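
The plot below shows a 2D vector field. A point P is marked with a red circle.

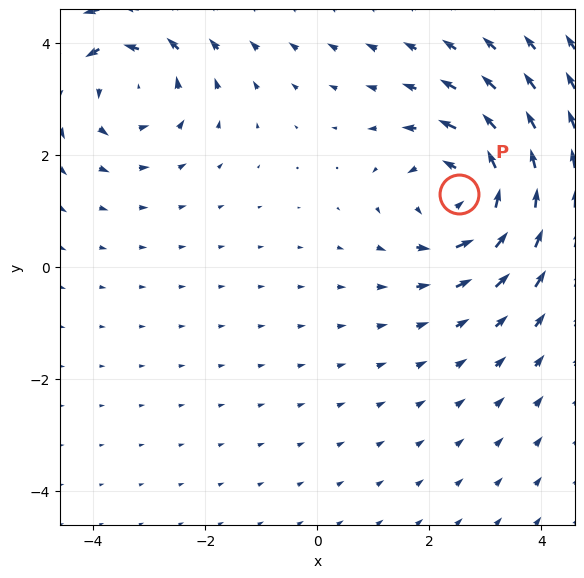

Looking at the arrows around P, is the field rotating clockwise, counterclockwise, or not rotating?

Near P at (2.5, 1.3) the arrows circulate counterclockwise. The curl (z-component) there is about +3; positive curl means counterclockwise rotation.

counterclockwise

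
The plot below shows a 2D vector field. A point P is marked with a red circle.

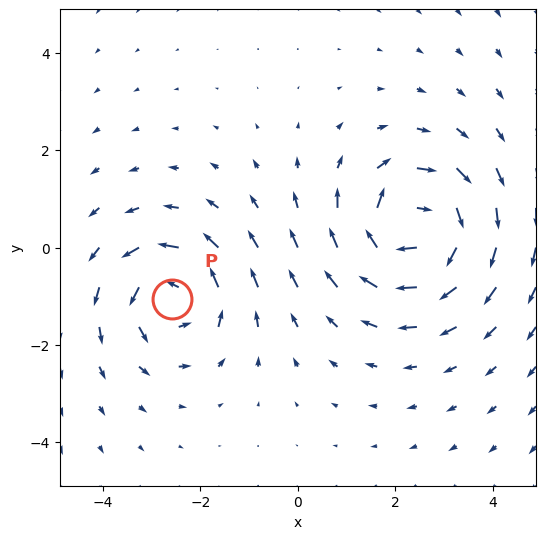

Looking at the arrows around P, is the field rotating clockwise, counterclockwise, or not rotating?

counterclockwise

Near P at (-2.6, -1.1) the arrows circulate counterclockwise. The curl (z-component) there is about +5; positive curl means counterclockwise rotation.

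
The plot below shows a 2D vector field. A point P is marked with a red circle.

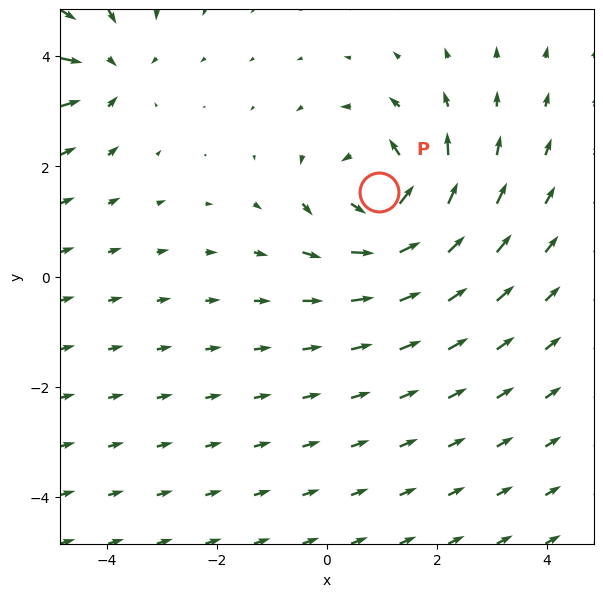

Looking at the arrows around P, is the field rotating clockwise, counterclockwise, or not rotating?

Near P at (0.9, 1.5) the arrows circulate counterclockwise. The curl (z-component) there is about +5; positive curl means counterclockwise rotation.

counterclockwise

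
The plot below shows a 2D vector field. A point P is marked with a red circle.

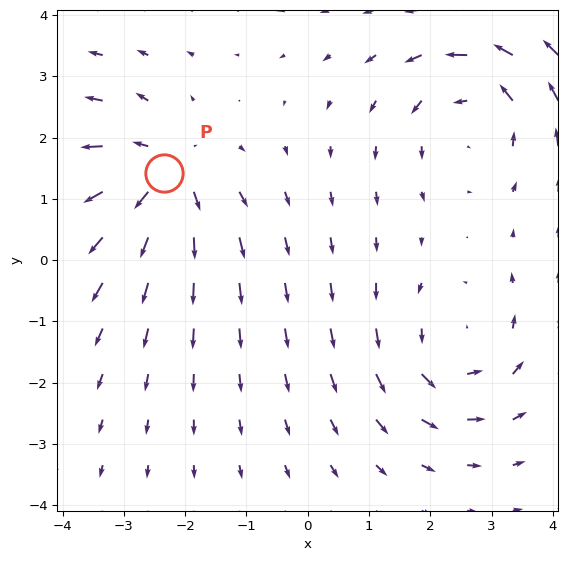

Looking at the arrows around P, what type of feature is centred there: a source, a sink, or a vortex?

At P (-2.3, 1.4) the arrows spread outward. Divergence about +6, curl ≈0 — positive divergence with near-zero curl is a source.

source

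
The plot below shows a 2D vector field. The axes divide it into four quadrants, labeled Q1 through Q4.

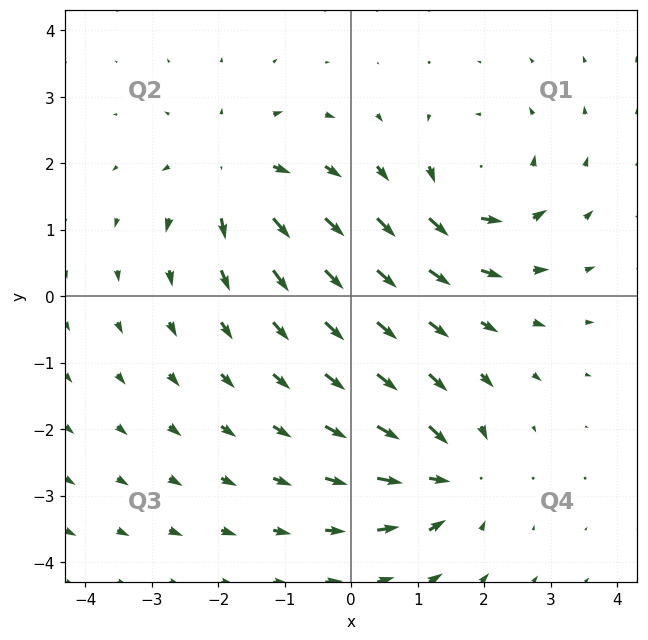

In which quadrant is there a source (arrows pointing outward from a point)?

The source sits at approximately (-1.8, 1.8), which lies in quadrant Q2. The divergence there is about +4, positive as expected for a source.

Q2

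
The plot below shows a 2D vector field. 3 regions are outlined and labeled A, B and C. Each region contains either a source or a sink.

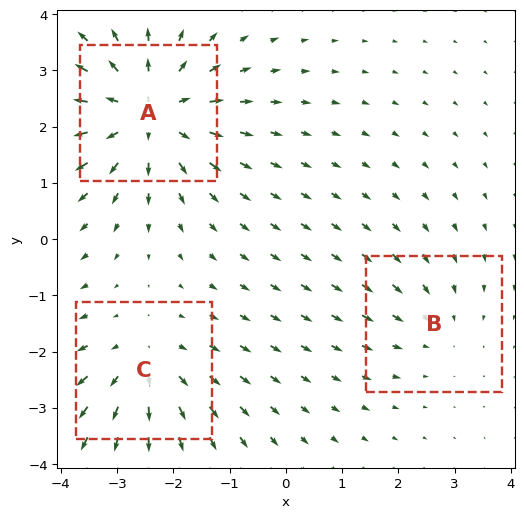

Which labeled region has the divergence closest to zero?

B

Divergence at each region's feature centre — A: about +4, B: about -2, C: about +3. Region B is closest to zero.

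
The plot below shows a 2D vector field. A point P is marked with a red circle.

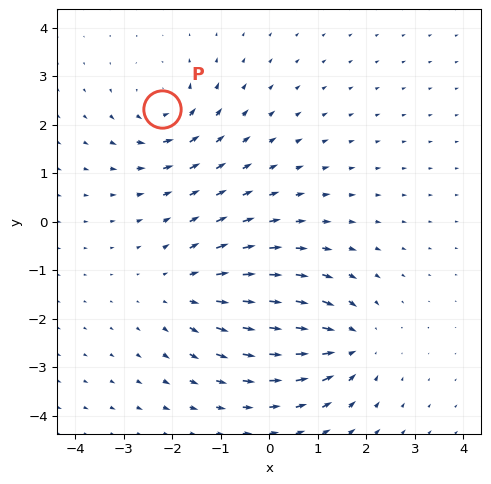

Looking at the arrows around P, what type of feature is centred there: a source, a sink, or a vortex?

At P (-2.2, 2.3) the arrows circulate counterclockwise. Divergence ≈0, curl about +4 — near-zero divergence with nonzero curl is a vortex.

vortex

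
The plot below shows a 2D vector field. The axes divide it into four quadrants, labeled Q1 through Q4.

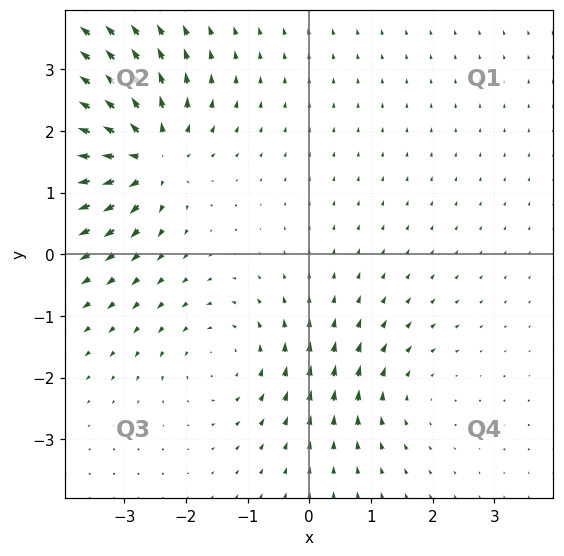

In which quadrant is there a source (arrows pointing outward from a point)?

Q2

The source sits at approximately (-2.6, 1.6), which lies in quadrant Q2. The divergence there is about +6, positive as expected for a source.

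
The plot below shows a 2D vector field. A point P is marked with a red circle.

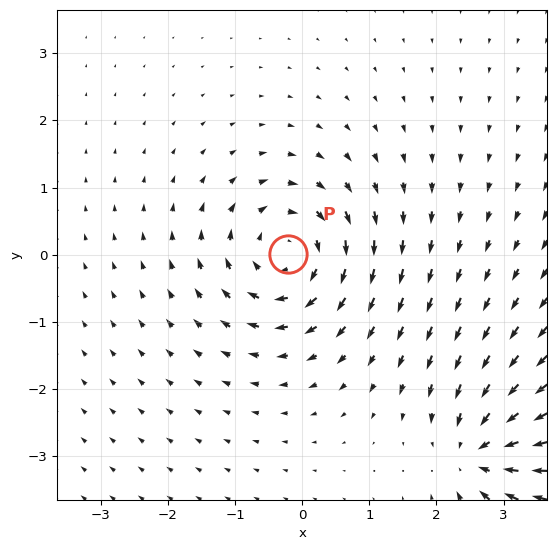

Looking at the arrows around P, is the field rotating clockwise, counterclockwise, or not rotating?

Near P at (-0.2, 0.0) the arrows circulate clockwise. The curl (z-component) there is about -6; negative curl means clockwise rotation.

clockwise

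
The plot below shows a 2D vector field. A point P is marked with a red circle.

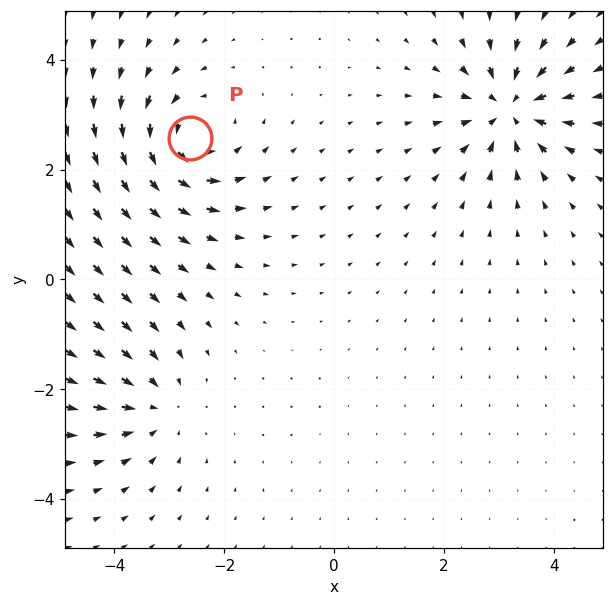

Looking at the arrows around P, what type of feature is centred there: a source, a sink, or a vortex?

At P (-2.6, 2.6) the arrows circulate counterclockwise. Divergence ≈0, curl about +6 — near-zero divergence with nonzero curl is a vortex.

vortex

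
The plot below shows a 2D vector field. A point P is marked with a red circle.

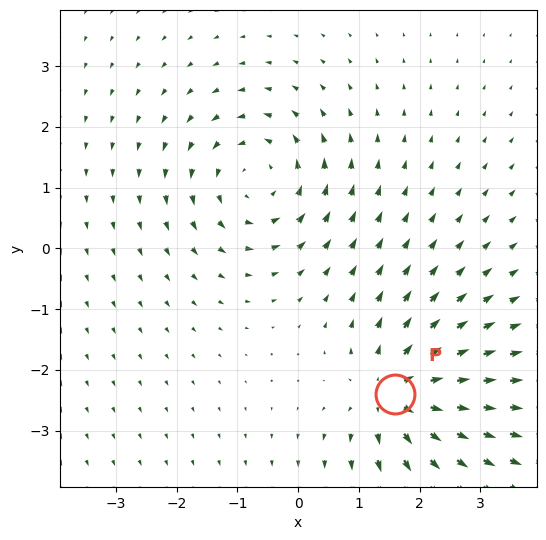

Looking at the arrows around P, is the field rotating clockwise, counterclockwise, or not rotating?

not rotating

Near P at (1.6, -2.4) the arrows show no circulation. The curl there is ≈0.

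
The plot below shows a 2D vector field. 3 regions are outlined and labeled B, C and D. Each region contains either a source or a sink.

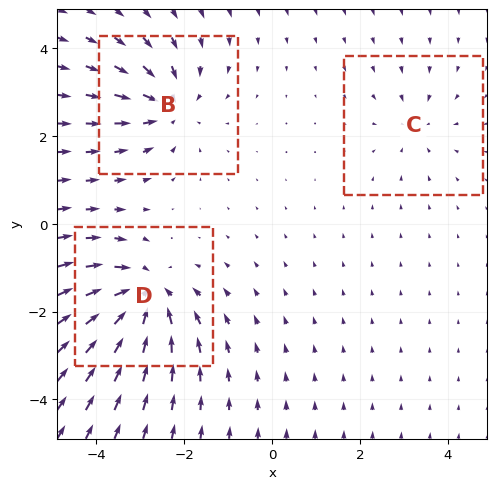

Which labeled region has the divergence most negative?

D

Divergence at each region's feature centre — B: about -4, C: about -2, D: about -5. Region D is most negative.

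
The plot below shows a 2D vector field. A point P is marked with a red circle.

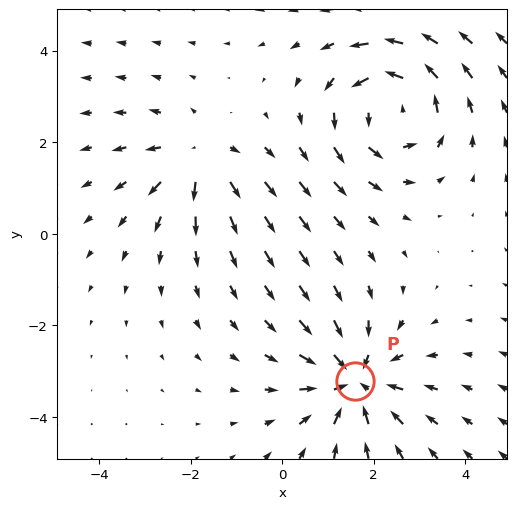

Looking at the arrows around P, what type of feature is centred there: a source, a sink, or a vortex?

At P (1.6, -3.2) the arrows converge inward. Divergence about -4, curl ≈0 — negative divergence with near-zero curl is a sink.

sink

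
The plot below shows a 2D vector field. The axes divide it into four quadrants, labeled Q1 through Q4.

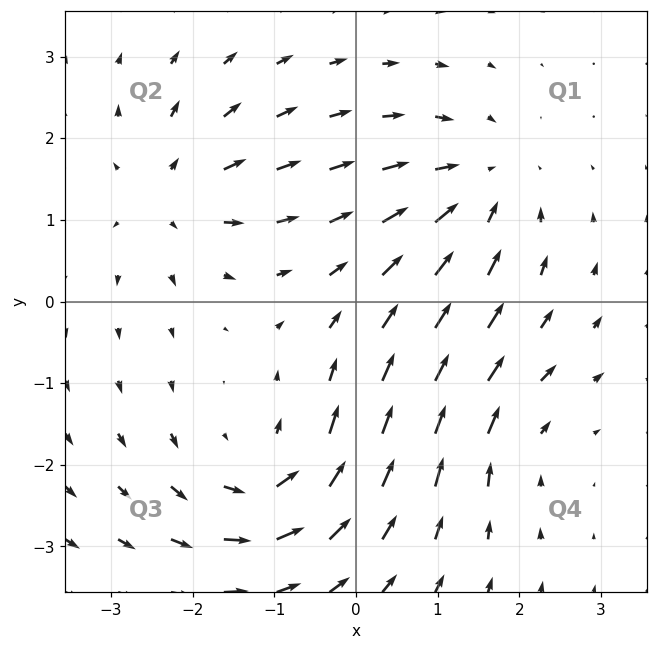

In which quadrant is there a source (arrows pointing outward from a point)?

Q2

The source sits at approximately (-2.3, 1.3), which lies in quadrant Q2. The divergence there is about +3, positive as expected for a source.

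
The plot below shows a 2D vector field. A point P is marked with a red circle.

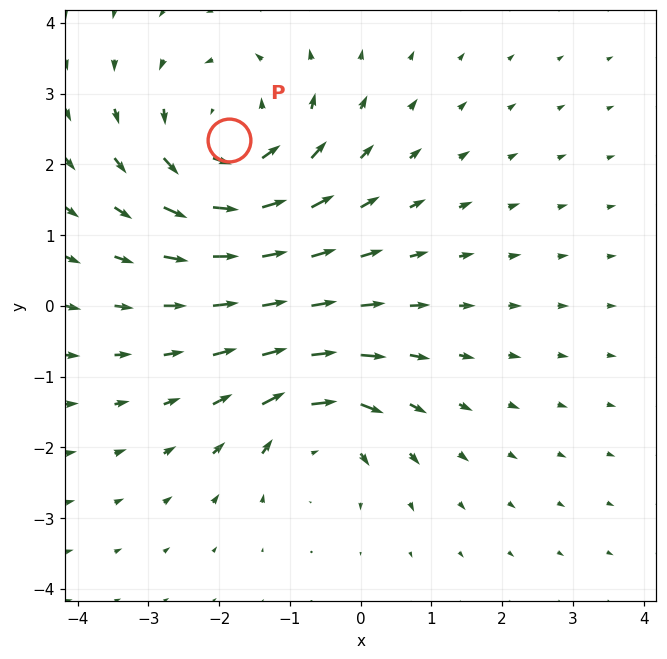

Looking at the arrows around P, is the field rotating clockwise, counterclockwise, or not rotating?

counterclockwise

Near P at (-1.9, 2.3) the arrows circulate counterclockwise. The curl (z-component) there is about +4; positive curl means counterclockwise rotation.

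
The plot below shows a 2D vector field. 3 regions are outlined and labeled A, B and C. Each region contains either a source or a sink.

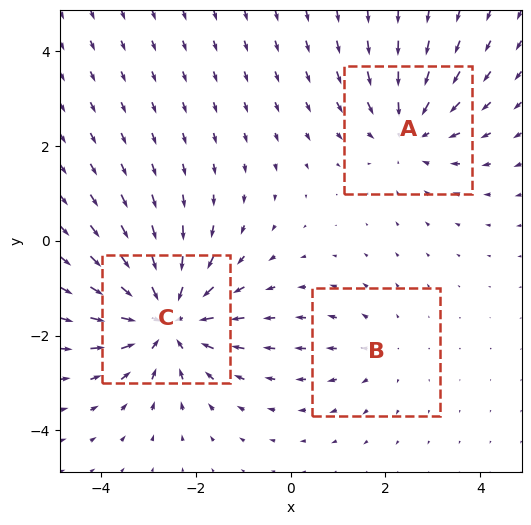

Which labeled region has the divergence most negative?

Divergence at each region's feature centre — A: about -3, B: about +2, C: about -4. Region C is most negative.

C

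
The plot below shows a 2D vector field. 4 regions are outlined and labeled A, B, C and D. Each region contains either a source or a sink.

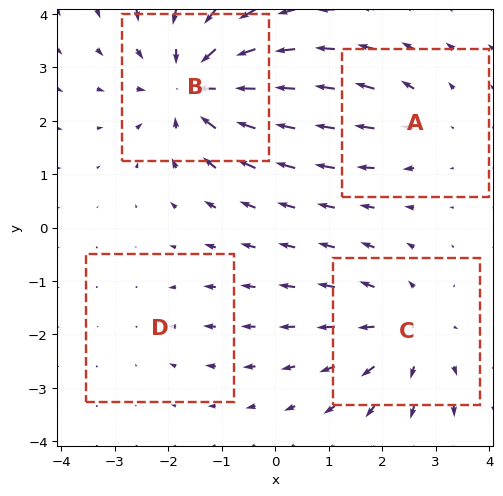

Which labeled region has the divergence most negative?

Divergence at each region's feature centre — A: about +3, B: about -6, C: about +4, D: about -2. Region B is most negative.

B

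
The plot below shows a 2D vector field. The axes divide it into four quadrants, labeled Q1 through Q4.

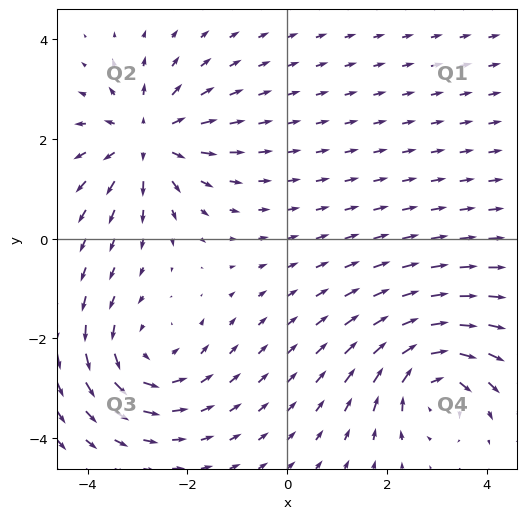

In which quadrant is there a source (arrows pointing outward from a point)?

Q2

The source sits at approximately (-2.8, 2.0), which lies in quadrant Q2. The divergence there is about +5, positive as expected for a source.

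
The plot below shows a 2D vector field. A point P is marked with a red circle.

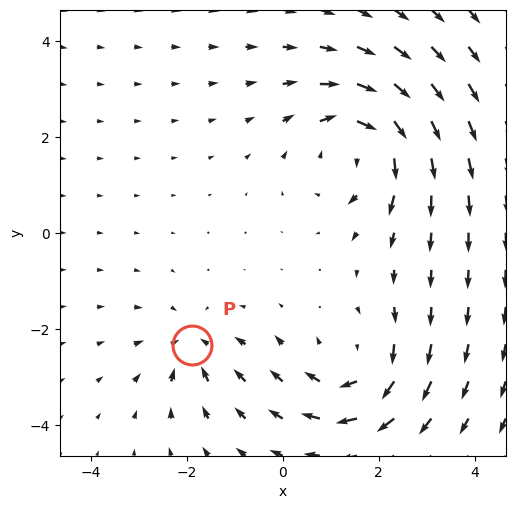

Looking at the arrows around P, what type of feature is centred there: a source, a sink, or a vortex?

sink

At P (-1.9, -2.3) the arrows converge inward. Divergence about -4, curl ≈0 — negative divergence with near-zero curl is a sink.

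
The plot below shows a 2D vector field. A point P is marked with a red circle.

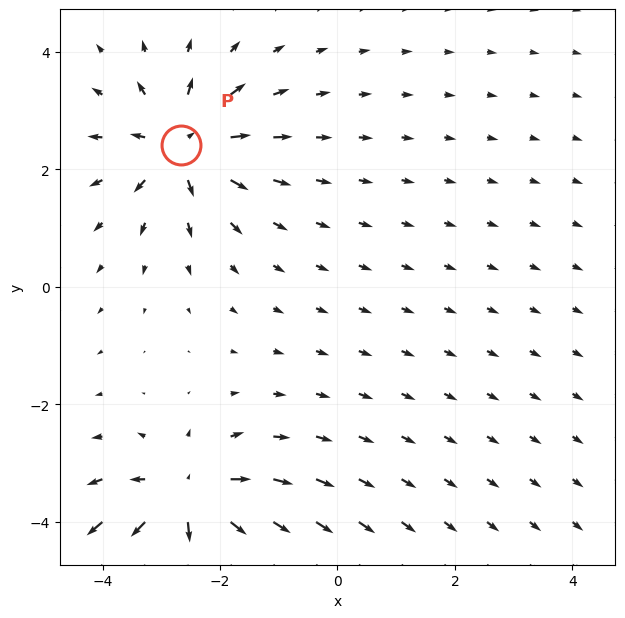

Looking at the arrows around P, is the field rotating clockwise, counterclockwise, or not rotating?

not rotating

Near P at (-2.7, 2.4) the arrows show no circulation. The curl there is ≈0.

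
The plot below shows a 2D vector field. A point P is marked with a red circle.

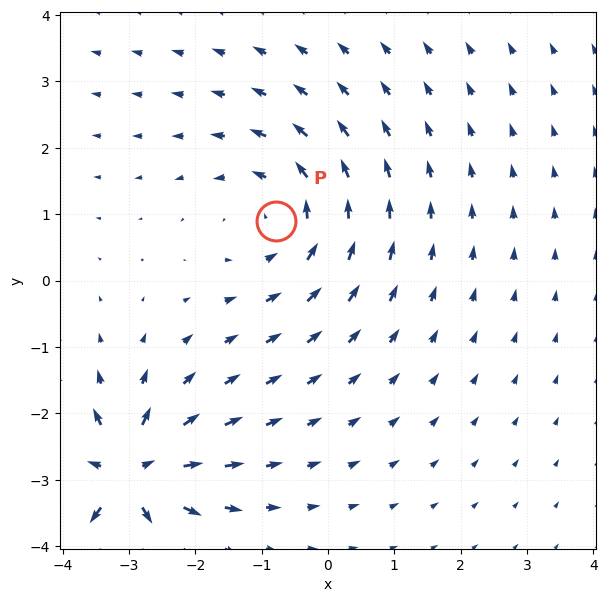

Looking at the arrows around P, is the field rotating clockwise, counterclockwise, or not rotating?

counterclockwise

Near P at (-0.8, 0.9) the arrows circulate counterclockwise. The curl (z-component) there is about +3; positive curl means counterclockwise rotation.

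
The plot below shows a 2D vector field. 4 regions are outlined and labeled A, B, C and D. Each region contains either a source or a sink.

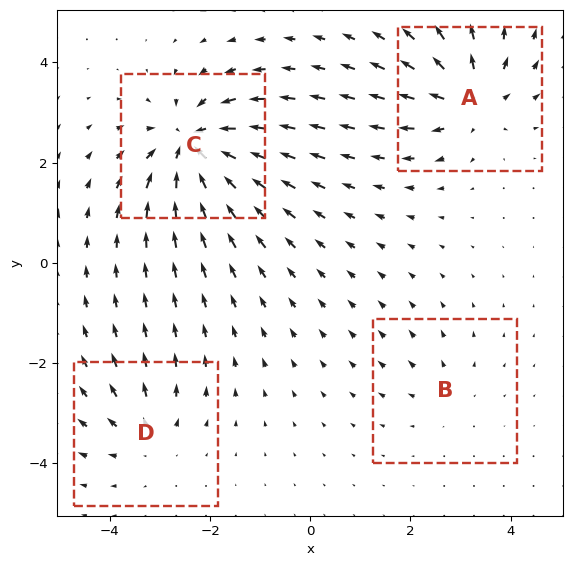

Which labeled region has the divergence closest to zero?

Divergence at each region's feature centre — A: about +6, B: about +2, C: about -8, D: about +4. Region B is closest to zero.

B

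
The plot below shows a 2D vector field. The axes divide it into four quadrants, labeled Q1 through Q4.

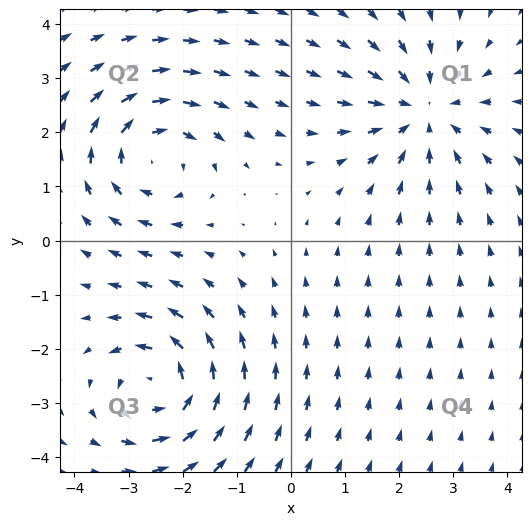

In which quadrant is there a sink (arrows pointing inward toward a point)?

The sink sits at approximately (2.5, 2.4), which lies in quadrant Q1. The divergence there is about -4, negative as expected for a sink.

Q1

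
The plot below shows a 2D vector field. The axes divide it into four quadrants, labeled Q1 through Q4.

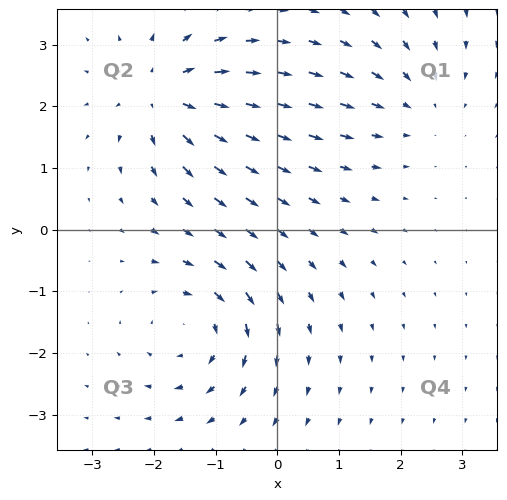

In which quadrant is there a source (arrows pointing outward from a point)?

Q2

The source sits at approximately (-1.8, 2.2), which lies in quadrant Q2. The divergence there is about +5, positive as expected for a source.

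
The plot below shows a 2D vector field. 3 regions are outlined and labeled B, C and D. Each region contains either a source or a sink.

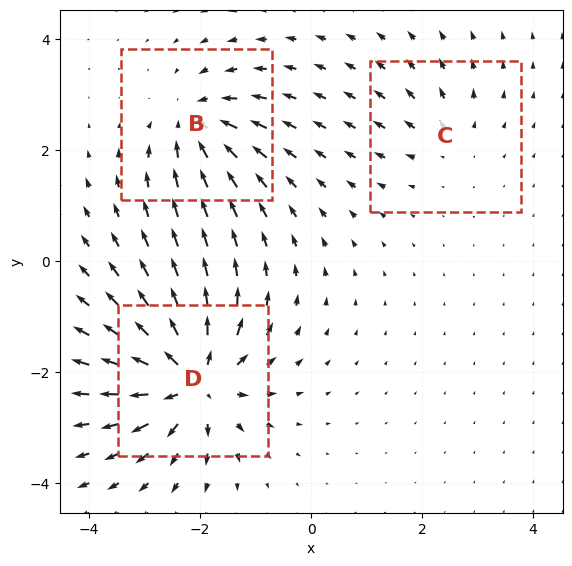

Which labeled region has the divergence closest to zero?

Divergence at each region's feature centre — B: about -4, C: about +2, D: about +6. Region C is closest to zero.

C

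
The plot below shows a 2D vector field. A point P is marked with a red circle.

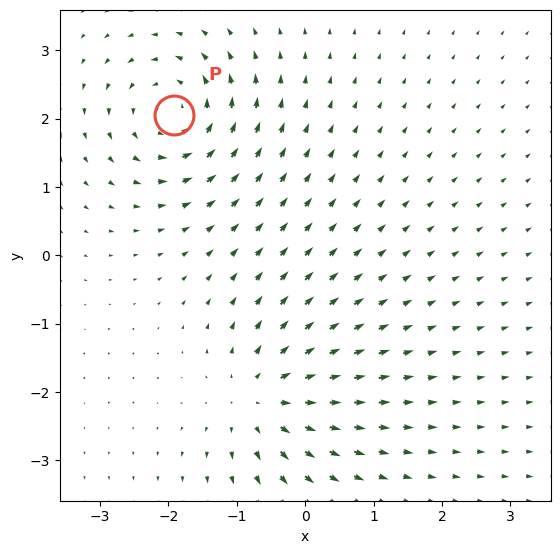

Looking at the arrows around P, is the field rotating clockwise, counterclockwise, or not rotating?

Near P at (-1.9, 2.1) the arrows circulate counterclockwise. The curl (z-component) there is about +7; positive curl means counterclockwise rotation.

counterclockwise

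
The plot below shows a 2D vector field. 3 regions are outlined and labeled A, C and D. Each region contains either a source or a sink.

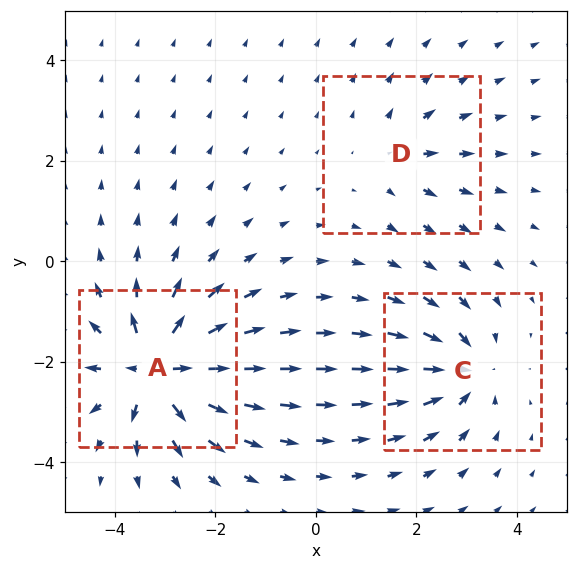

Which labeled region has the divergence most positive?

A

Divergence at each region's feature centre — A: about +6, C: about -4, D: about +2. Region A is most positive.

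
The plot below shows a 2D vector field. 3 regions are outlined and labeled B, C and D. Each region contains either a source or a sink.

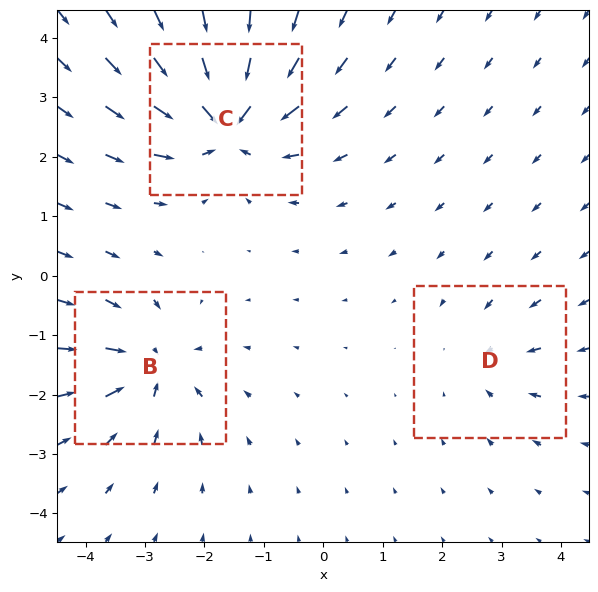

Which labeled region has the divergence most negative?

Divergence at each region's feature centre — B: about -4, C: about -6, D: about -2. Region C is most negative.

C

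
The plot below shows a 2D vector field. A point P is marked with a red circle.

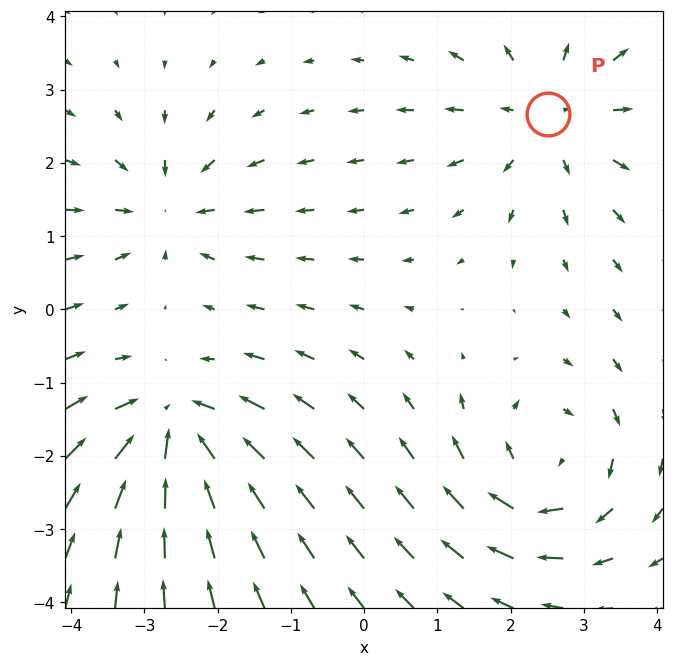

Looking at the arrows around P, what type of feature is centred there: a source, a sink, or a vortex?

source

At P (2.5, 2.7) the arrows spread outward. Divergence about +4, curl ≈0 — positive divergence with near-zero curl is a source.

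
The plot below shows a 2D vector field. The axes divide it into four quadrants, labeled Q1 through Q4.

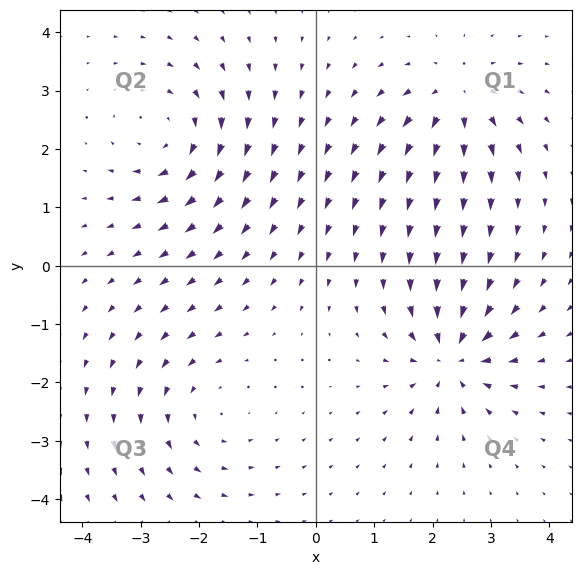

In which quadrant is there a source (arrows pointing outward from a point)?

The source sits at approximately (2.4, 2.9), which lies in quadrant Q1. The divergence there is about +5, positive as expected for a source.

Q1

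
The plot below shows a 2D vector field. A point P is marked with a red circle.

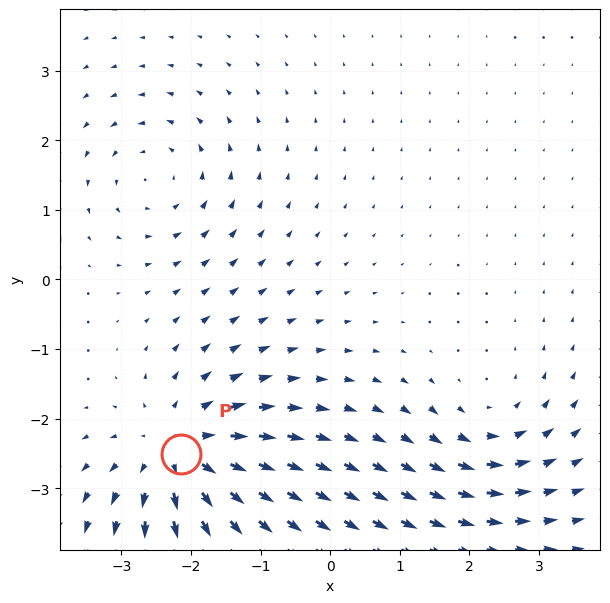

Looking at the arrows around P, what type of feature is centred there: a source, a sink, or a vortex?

At P (-2.1, -2.5) the arrows spread outward. Divergence about +5, curl ≈0 — positive divergence with near-zero curl is a source.

source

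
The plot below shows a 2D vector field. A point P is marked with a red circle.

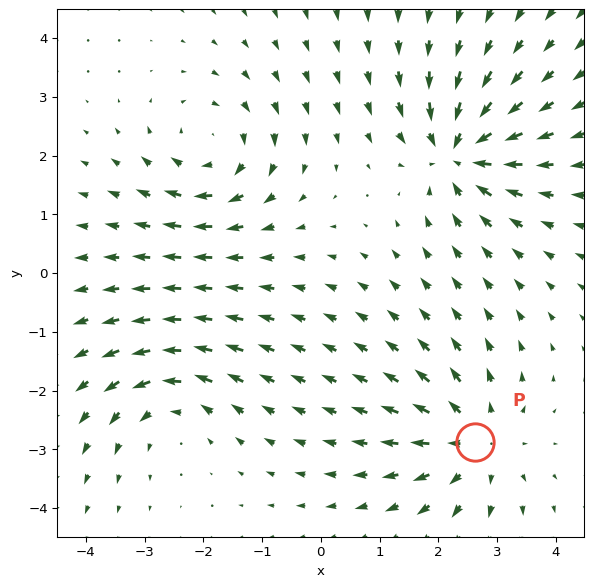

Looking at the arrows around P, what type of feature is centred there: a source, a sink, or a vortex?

At P (2.6, -2.9) the arrows spread outward. Divergence about +5, curl ≈0 — positive divergence with near-zero curl is a source.

source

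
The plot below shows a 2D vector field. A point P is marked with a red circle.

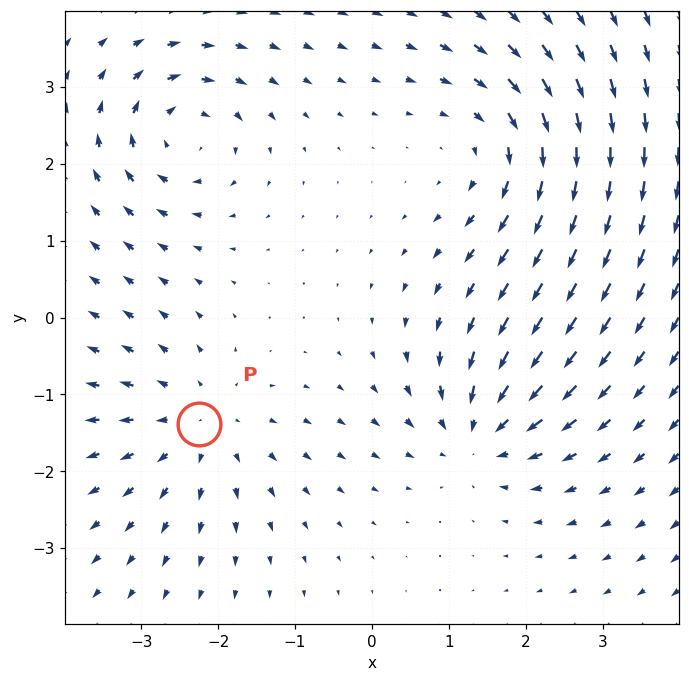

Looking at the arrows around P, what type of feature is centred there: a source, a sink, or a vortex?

source

At P (-2.2, -1.4) the arrows spread outward. Divergence about +4, curl ≈0 — positive divergence with near-zero curl is a source.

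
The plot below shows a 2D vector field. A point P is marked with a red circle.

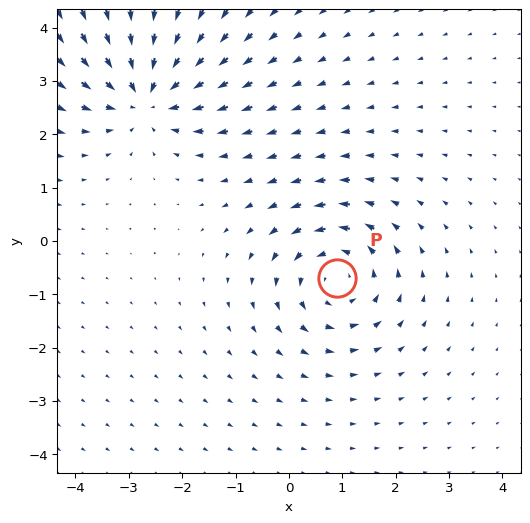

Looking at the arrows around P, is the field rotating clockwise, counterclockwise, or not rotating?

counterclockwise

Near P at (0.9, -0.7) the arrows circulate counterclockwise. The curl (z-component) there is about +4; positive curl means counterclockwise rotation.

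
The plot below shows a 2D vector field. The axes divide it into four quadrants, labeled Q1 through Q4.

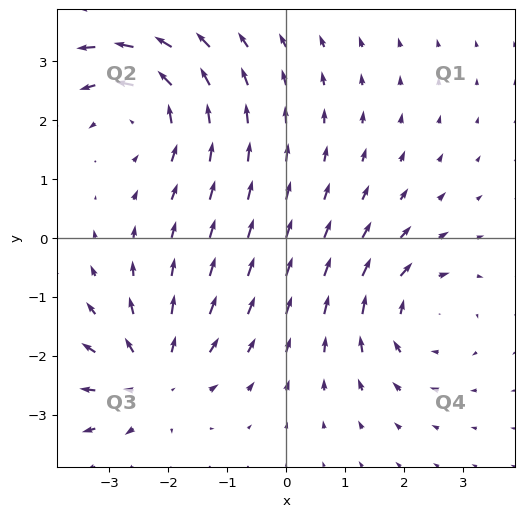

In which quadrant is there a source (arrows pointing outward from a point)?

The source sits at approximately (-2.3, -2.4), which lies in quadrant Q3. The divergence there is about +4, positive as expected for a source.

Q3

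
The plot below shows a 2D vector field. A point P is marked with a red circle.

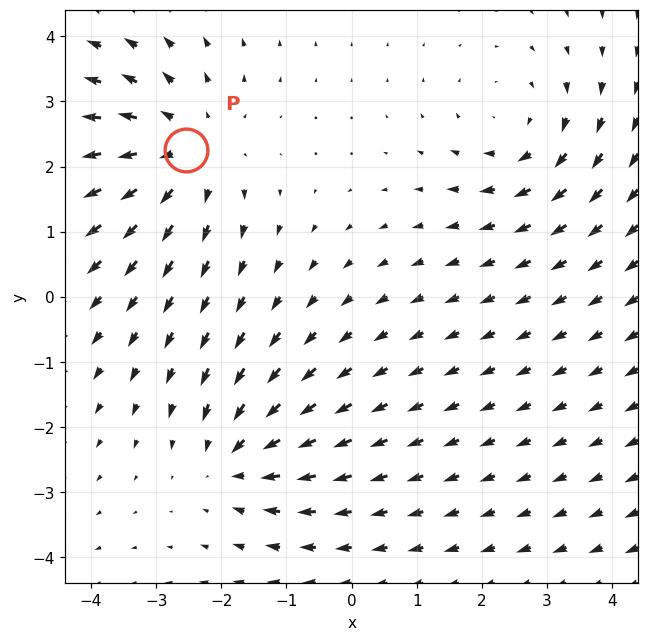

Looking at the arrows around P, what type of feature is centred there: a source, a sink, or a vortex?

source

At P (-2.5, 2.3) the arrows spread outward. Divergence about +3, curl ≈0 — positive divergence with near-zero curl is a source.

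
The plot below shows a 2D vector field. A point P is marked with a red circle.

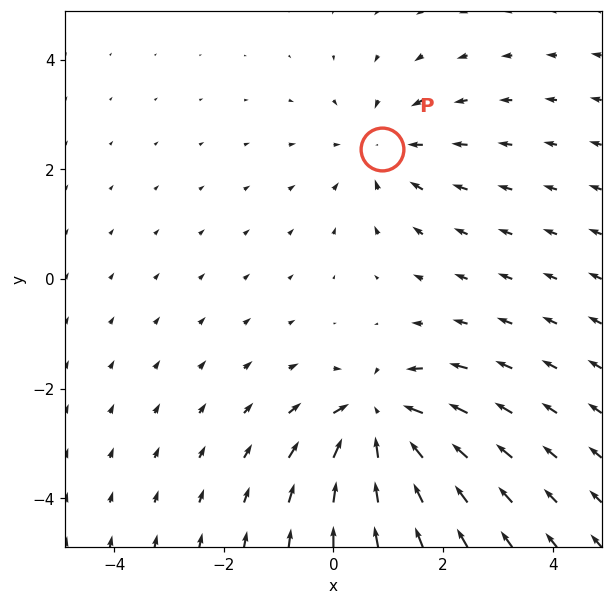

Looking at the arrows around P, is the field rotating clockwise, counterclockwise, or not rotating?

Near P at (0.9, 2.4) the arrows show no circulation. The curl there is ≈0.

not rotating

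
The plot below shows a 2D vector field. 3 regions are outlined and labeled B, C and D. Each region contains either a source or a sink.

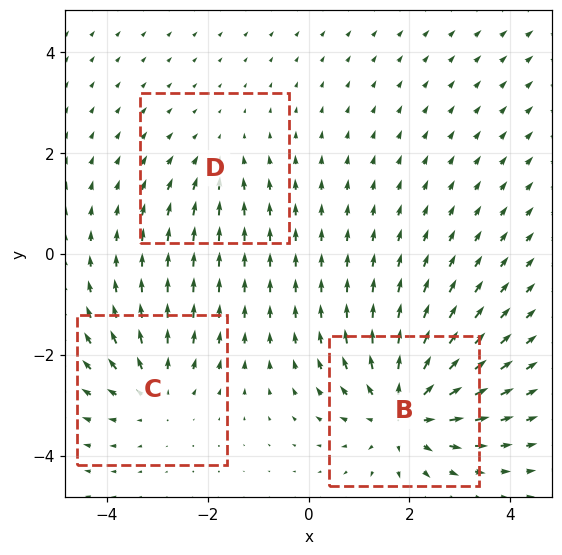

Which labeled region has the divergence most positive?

B

Divergence at each region's feature centre — B: about +5, C: about +3, D: about -2. Region B is most positive.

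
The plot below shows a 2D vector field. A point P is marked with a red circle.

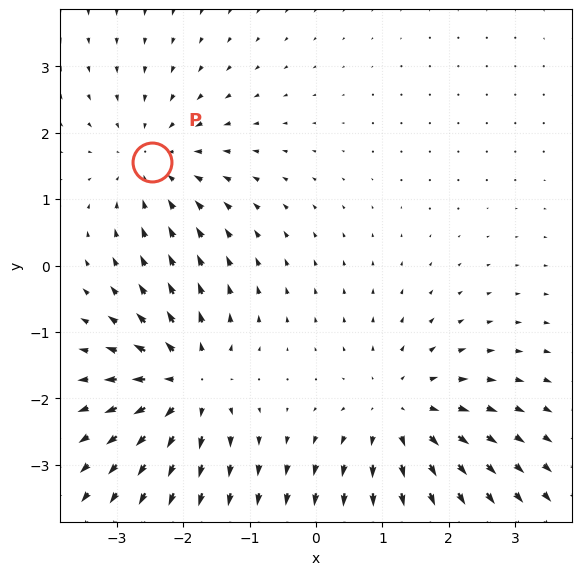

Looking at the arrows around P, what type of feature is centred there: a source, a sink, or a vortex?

At P (-2.5, 1.6) the arrows converge inward. Divergence about -3, curl ≈0 — negative divergence with near-zero curl is a sink.

sink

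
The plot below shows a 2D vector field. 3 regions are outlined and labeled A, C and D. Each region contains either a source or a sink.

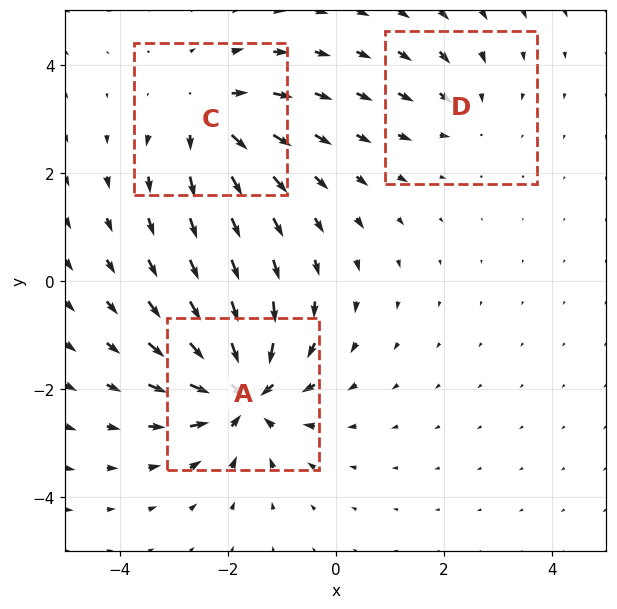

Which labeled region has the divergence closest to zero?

Divergence at each region's feature centre — A: about -6, C: about +4, D: about -2. Region D is closest to zero.

D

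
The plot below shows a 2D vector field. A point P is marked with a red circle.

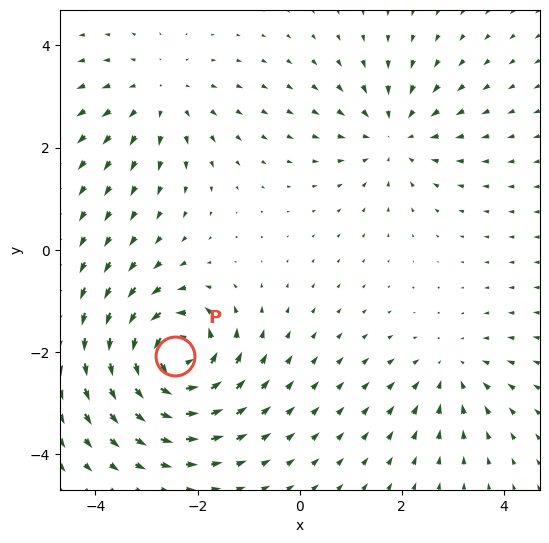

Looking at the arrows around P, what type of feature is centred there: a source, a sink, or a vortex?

At P (-2.4, -2.1) the arrows circulate counterclockwise. Divergence ≈0, curl about +7 — near-zero divergence with nonzero curl is a vortex.

vortex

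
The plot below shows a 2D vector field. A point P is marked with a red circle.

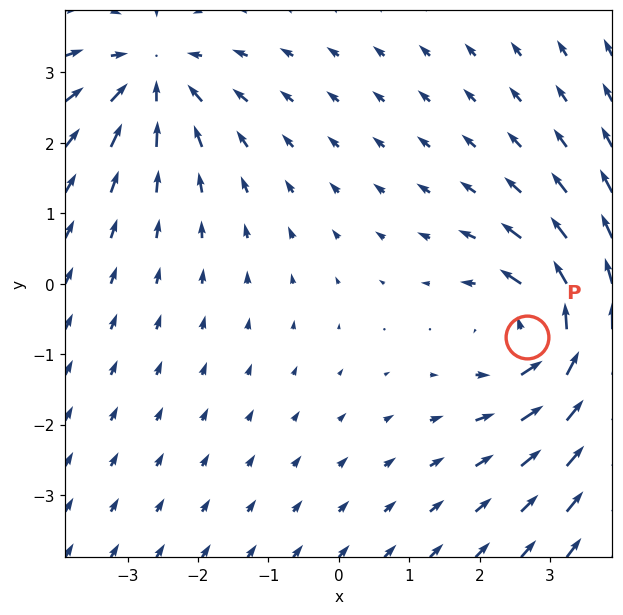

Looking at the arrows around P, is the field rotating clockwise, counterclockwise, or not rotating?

Near P at (2.7, -0.8) the arrows circulate counterclockwise. The curl (z-component) there is about +4; positive curl means counterclockwise rotation.

counterclockwise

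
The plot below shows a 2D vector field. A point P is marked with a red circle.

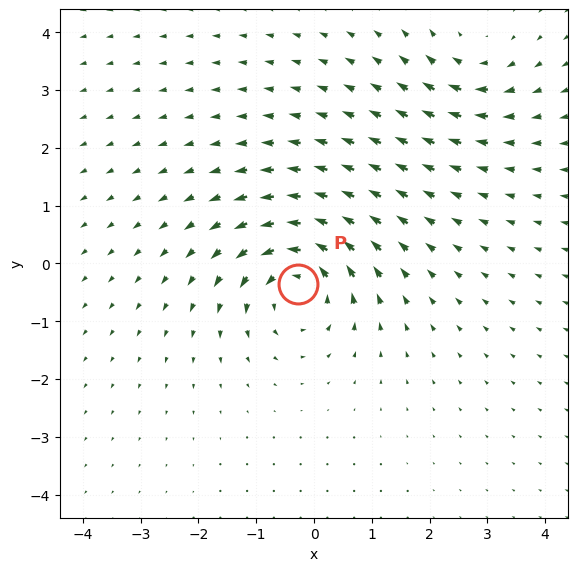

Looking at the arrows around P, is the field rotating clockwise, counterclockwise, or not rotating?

counterclockwise

Near P at (-0.3, -0.3) the arrows circulate counterclockwise. The curl (z-component) there is about +6; positive curl means counterclockwise rotation.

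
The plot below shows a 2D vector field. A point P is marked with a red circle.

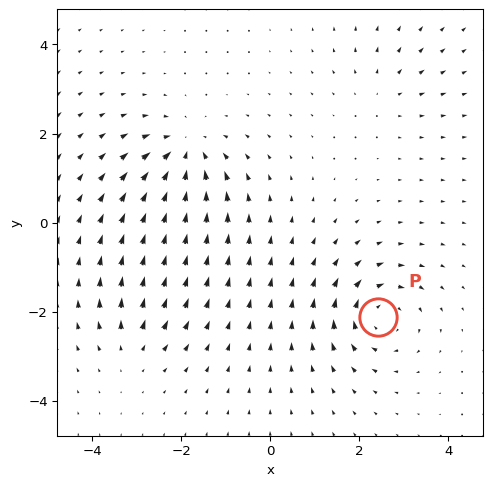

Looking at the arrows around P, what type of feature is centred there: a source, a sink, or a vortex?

vortex

At P (2.4, -2.1) the arrows circulate clockwise. Divergence ≈0, curl about -6 — near-zero divergence with nonzero curl is a vortex.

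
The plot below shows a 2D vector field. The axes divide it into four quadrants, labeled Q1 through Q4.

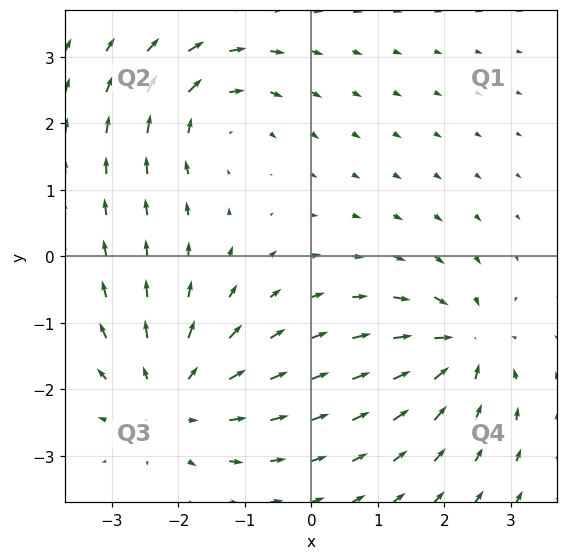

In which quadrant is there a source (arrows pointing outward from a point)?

Q3

The source sits at approximately (-2.1, -2.1), which lies in quadrant Q3. The divergence there is about +3, positive as expected for a source.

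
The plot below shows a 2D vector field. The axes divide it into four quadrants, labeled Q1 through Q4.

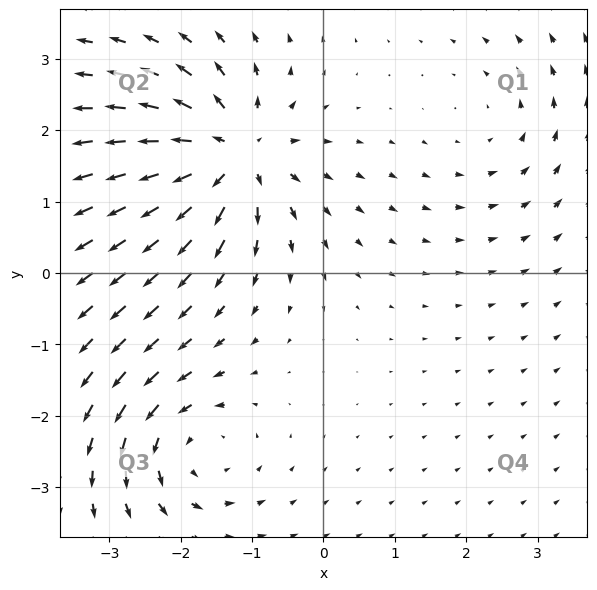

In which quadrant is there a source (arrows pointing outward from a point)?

Q2

The source sits at approximately (-1.3, 1.7), which lies in quadrant Q2. The divergence there is about +6, positive as expected for a source.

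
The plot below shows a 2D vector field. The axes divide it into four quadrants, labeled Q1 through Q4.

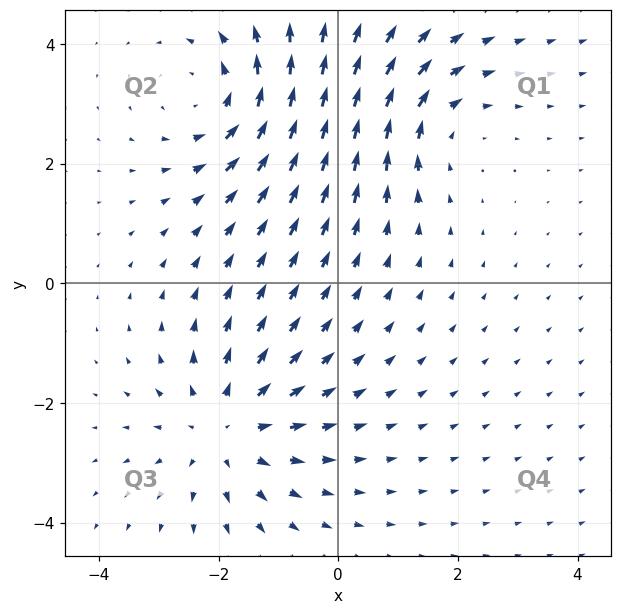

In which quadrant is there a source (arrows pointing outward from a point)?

Q3

The source sits at approximately (-1.9, -2.4), which lies in quadrant Q3. The divergence there is about +4, positive as expected for a source.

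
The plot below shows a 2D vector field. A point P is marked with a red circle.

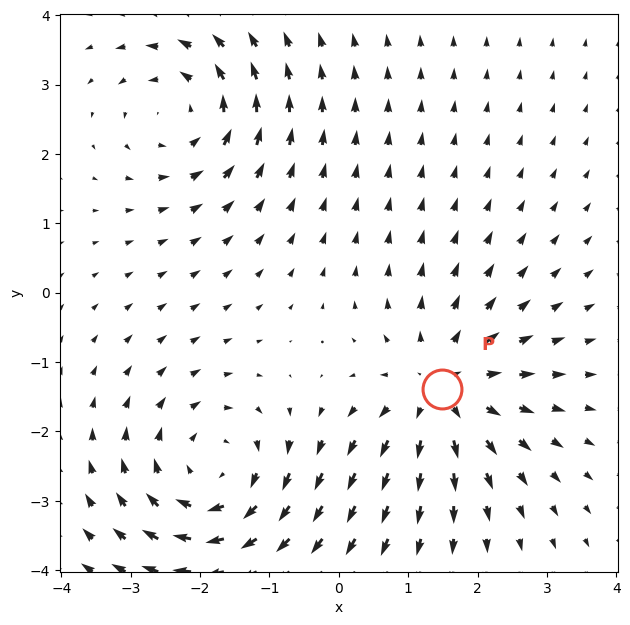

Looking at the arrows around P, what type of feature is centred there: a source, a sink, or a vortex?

source

At P (1.5, -1.4) the arrows spread outward. Divergence about +4, curl ≈0 — positive divergence with near-zero curl is a source.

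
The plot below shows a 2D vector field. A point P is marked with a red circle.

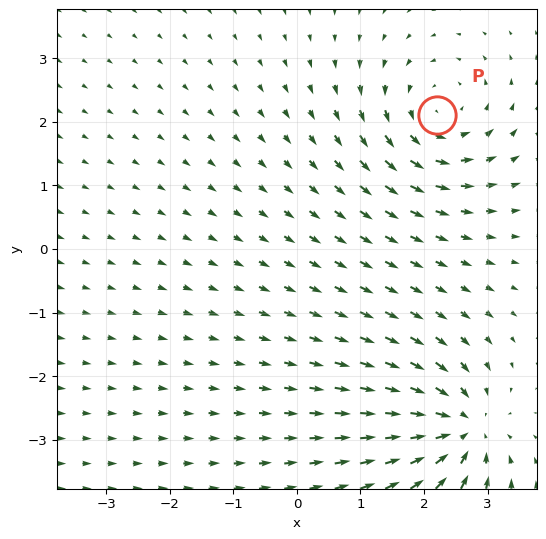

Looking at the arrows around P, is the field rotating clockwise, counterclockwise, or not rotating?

Near P at (2.2, 2.1) the arrows circulate counterclockwise. The curl (z-component) there is about +3; positive curl means counterclockwise rotation.

counterclockwise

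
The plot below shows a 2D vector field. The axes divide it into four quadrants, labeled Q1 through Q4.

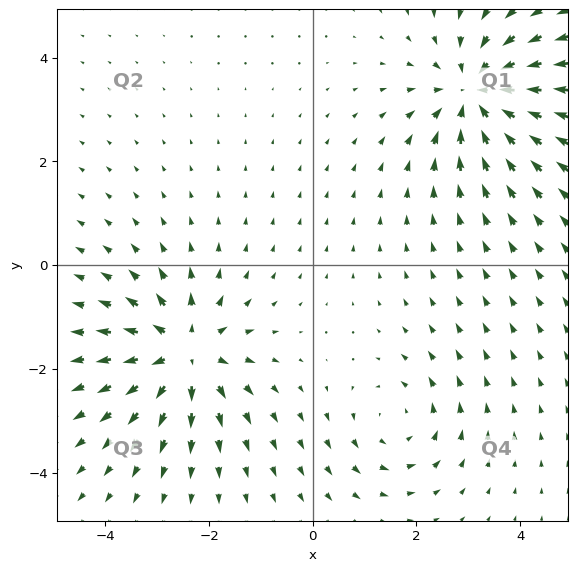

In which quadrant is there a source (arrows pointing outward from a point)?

Q3

The source sits at approximately (-2.5, -1.7), which lies in quadrant Q3. The divergence there is about +6, positive as expected for a source.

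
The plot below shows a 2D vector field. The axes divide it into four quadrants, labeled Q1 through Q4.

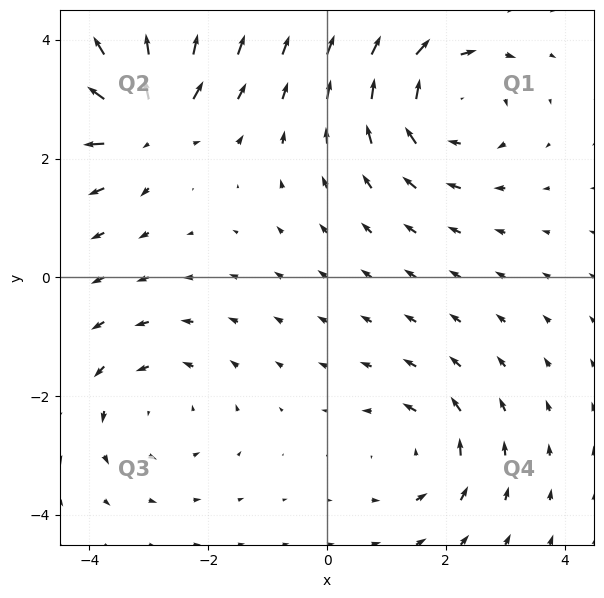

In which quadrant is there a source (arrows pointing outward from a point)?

The source sits at approximately (-3.0, 2.7), which lies in quadrant Q2. The divergence there is about +5, positive as expected for a source.

Q2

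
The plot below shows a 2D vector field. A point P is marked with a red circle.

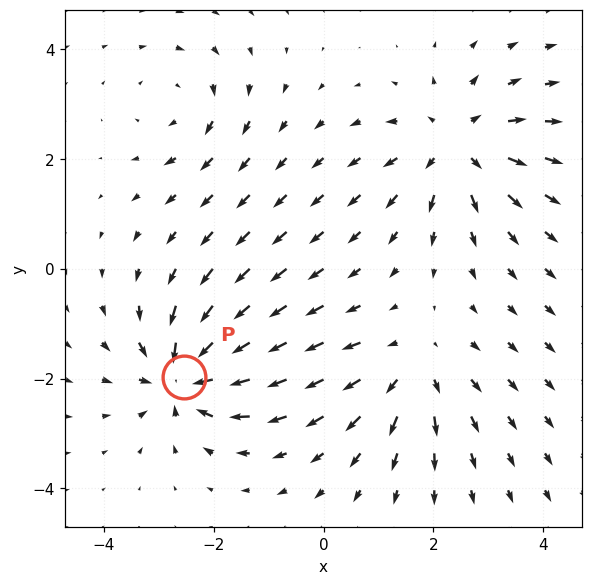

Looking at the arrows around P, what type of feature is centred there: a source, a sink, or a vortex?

sink

At P (-2.5, -2.0) the arrows converge inward. Divergence about -7, curl ≈0 — negative divergence with near-zero curl is a sink.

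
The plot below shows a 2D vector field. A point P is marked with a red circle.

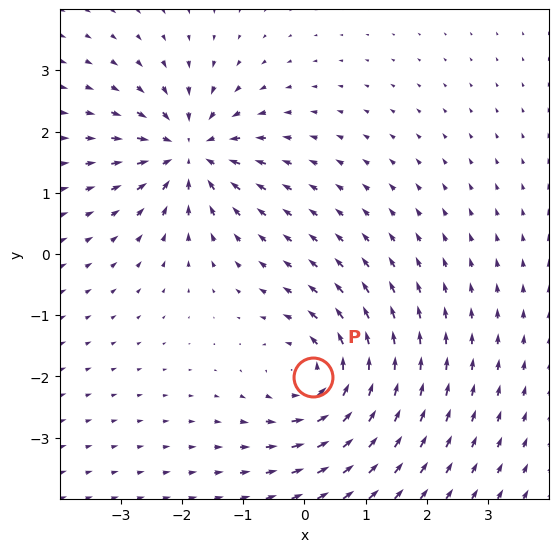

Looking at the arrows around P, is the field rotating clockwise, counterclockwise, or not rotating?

Near P at (0.1, -2.0) the arrows circulate counterclockwise. The curl (z-component) there is about +6; positive curl means counterclockwise rotation.

counterclockwise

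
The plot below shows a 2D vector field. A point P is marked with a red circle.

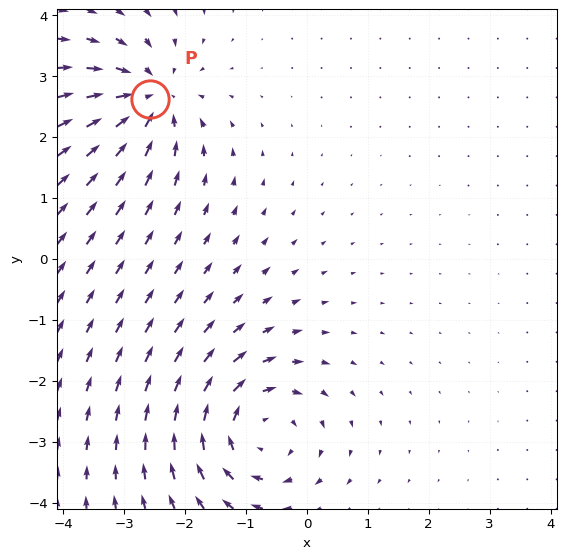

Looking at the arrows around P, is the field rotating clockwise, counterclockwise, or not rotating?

Near P at (-2.6, 2.6) the arrows show no circulation. The curl there is ≈0.

not rotating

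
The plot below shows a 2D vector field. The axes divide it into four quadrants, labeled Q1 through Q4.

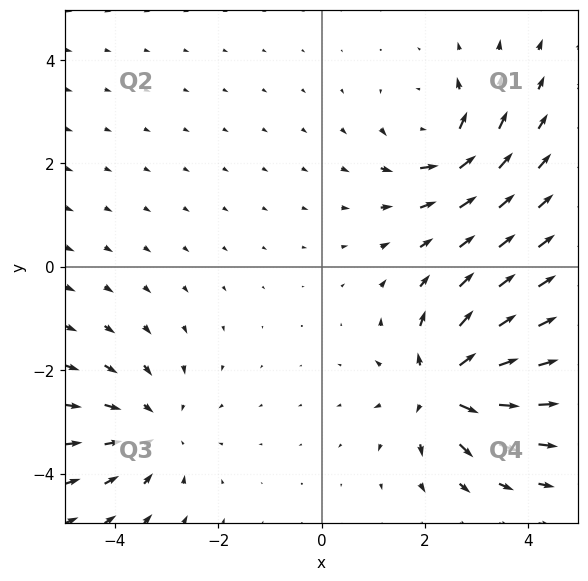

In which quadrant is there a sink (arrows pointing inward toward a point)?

Q3

The sink sits at approximately (-3.3, -3.1), which lies in quadrant Q3. The divergence there is about -3, negative as expected for a sink.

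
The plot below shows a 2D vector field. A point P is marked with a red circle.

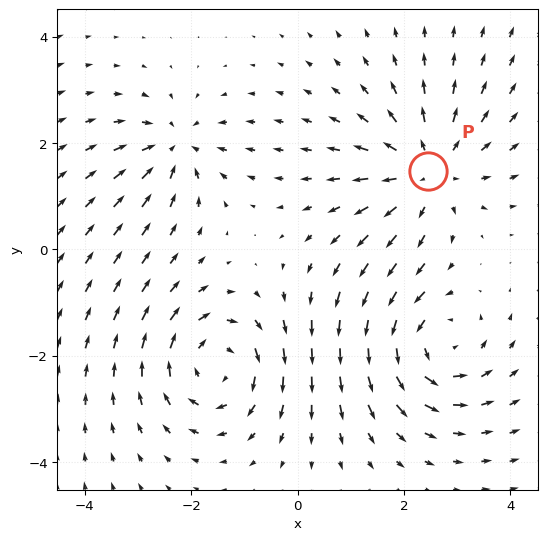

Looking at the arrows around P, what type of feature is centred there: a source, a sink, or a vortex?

At P (2.4, 1.5) the arrows spread outward. Divergence about +5, curl ≈0 — positive divergence with near-zero curl is a source.

source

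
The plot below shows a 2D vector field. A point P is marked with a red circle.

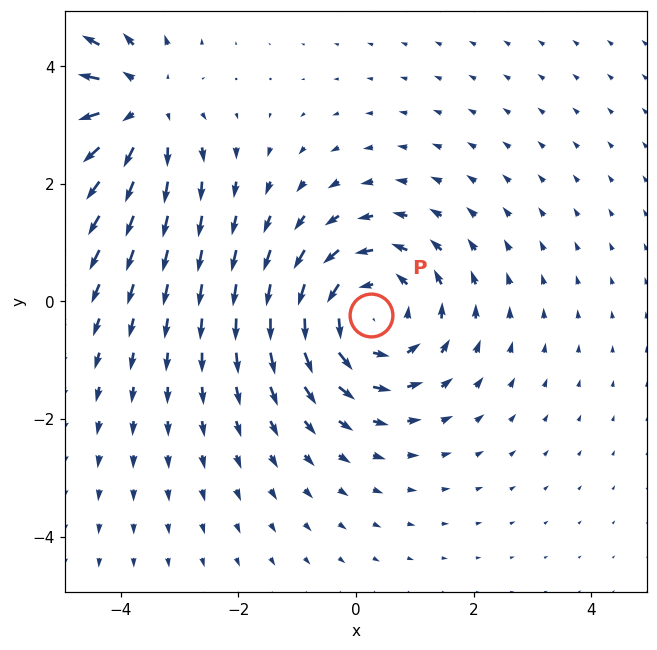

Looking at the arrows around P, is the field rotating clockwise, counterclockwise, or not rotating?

Near P at (0.3, -0.2) the arrows circulate counterclockwise. The curl (z-component) there is about +3; positive curl means counterclockwise rotation.

counterclockwise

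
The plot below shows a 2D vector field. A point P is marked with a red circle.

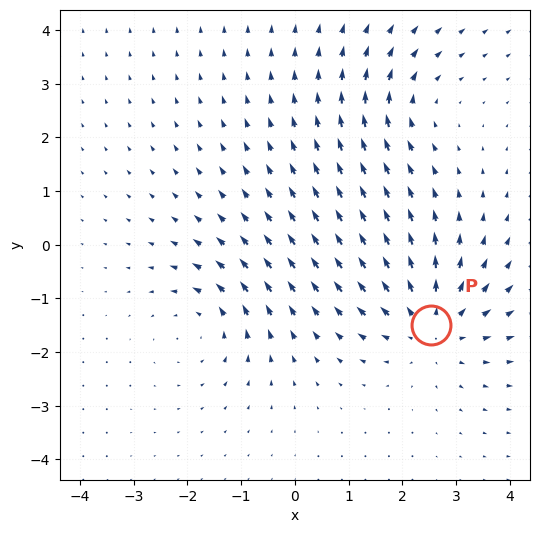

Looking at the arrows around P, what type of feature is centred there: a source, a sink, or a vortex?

source

At P (2.5, -1.5) the arrows spread outward. Divergence about +4, curl ≈0 — positive divergence with near-zero curl is a source.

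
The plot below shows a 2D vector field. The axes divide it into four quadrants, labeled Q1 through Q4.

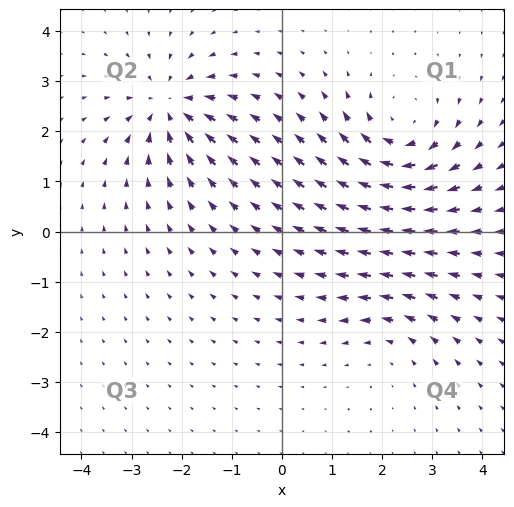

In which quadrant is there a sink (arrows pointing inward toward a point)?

The sink sits at approximately (-2.2, 2.5), which lies in quadrant Q2. The divergence there is about -5, negative as expected for a sink.

Q2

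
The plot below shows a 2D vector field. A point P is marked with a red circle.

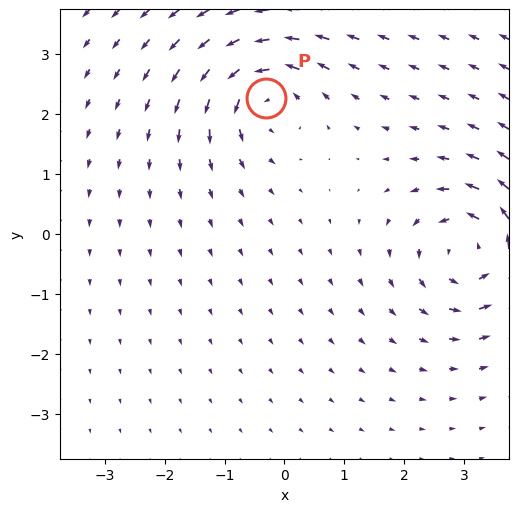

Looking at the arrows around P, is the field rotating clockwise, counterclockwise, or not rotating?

counterclockwise

Near P at (-0.3, 2.3) the arrows circulate counterclockwise. The curl (z-component) there is about +6; positive curl means counterclockwise rotation.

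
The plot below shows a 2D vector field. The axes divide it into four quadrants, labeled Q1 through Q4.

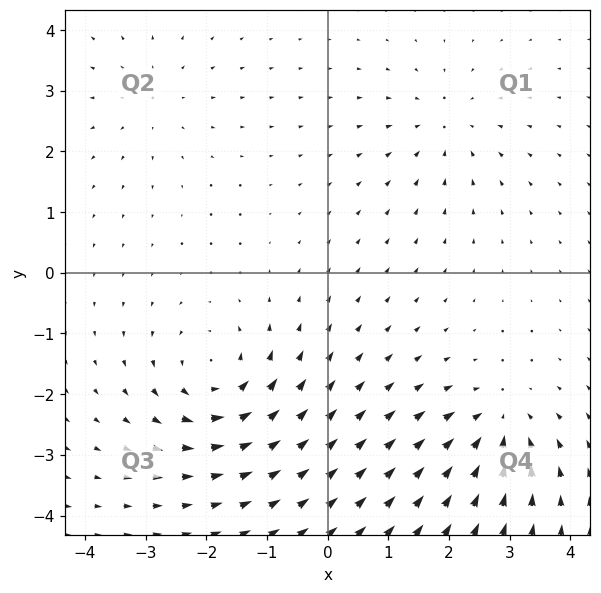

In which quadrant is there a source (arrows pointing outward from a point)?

The source sits at approximately (-2.9, 2.9), which lies in quadrant Q2. The divergence there is about +2, positive as expected for a source.

Q2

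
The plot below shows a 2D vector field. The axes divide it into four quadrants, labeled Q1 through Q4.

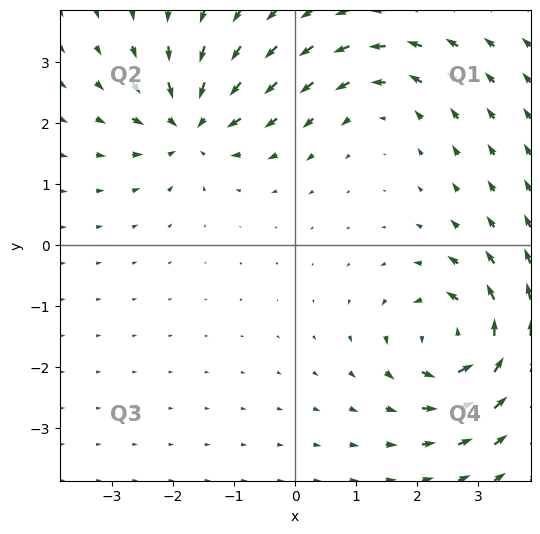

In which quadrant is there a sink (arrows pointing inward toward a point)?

The sink sits at approximately (-1.7, 2.0), which lies in quadrant Q2. The divergence there is about -5, negative as expected for a sink.

Q2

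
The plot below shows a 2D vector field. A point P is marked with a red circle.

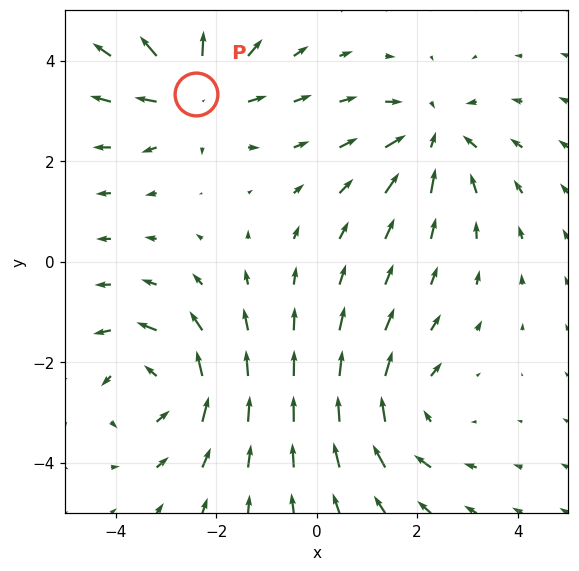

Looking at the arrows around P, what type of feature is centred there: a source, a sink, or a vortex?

At P (-2.4, 3.3) the arrows spread outward. Divergence about +5, curl ≈0 — positive divergence with near-zero curl is a source.

source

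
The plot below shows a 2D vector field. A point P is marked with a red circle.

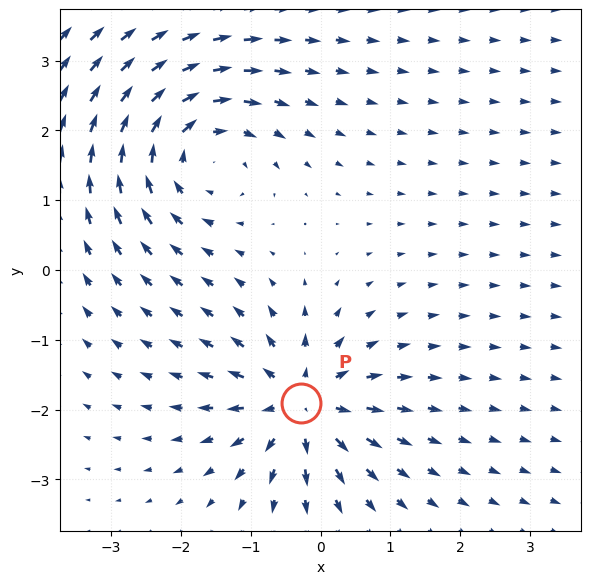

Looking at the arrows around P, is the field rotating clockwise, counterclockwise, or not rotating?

not rotating

Near P at (-0.3, -1.9) the arrows show no circulation. The curl there is ≈0.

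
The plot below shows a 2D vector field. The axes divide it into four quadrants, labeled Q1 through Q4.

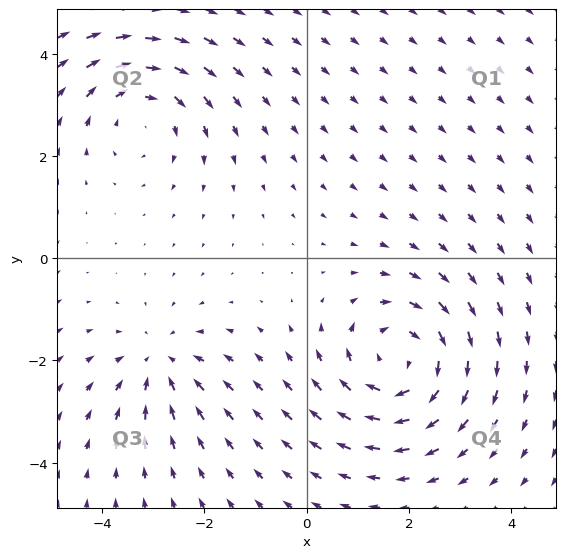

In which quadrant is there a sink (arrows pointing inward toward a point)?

Q3

The sink sits at approximately (-2.9, -2.1), which lies in quadrant Q3. The divergence there is about -3, negative as expected for a sink.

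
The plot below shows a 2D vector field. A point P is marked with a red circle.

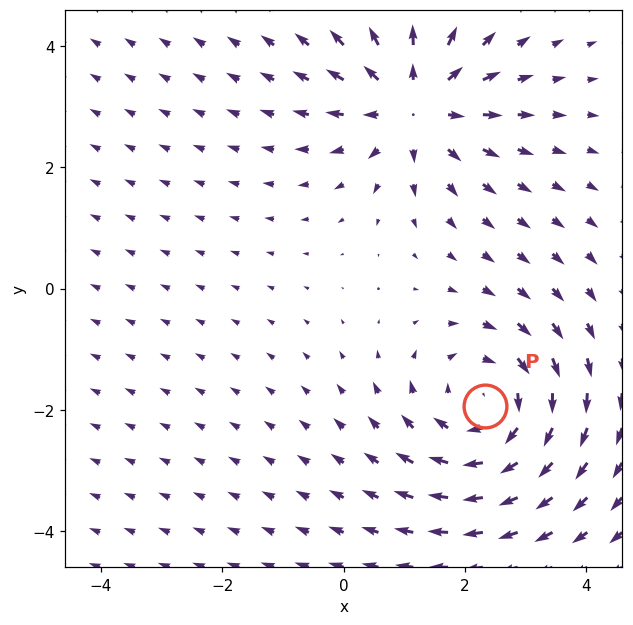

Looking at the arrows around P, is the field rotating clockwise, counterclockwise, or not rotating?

Near P at (2.3, -1.9) the arrows circulate clockwise. The curl (z-component) there is about -3; negative curl means clockwise rotation.

clockwise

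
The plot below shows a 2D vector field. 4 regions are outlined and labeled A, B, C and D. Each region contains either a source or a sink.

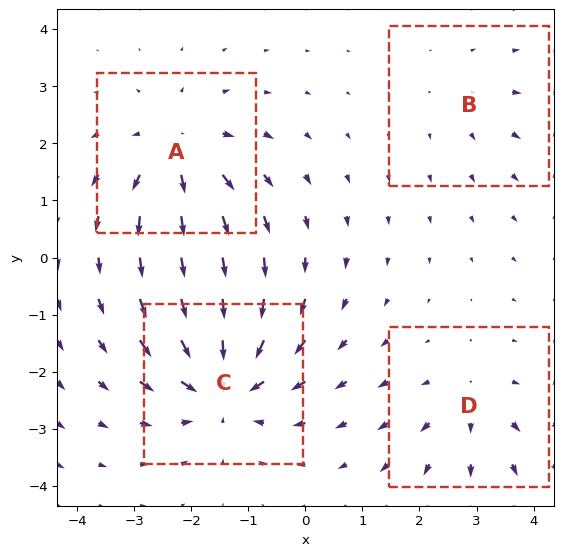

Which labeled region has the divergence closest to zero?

Divergence at each region's feature centre — A: about +5, B: about +2, C: about -7, D: about +4. Region B is closest to zero.

B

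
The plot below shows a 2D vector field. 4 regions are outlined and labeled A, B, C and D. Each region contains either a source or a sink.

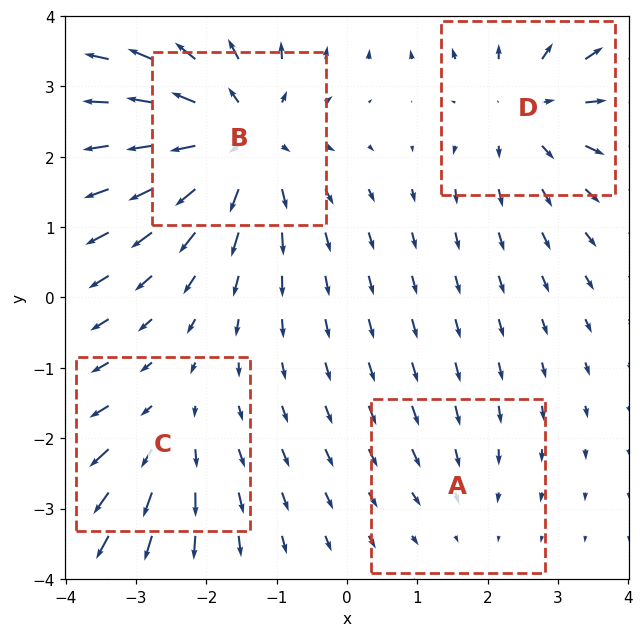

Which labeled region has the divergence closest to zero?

Divergence at each region's feature centre — A: about -2, B: about +6, C: about +3, D: about +4. Region A is closest to zero.

A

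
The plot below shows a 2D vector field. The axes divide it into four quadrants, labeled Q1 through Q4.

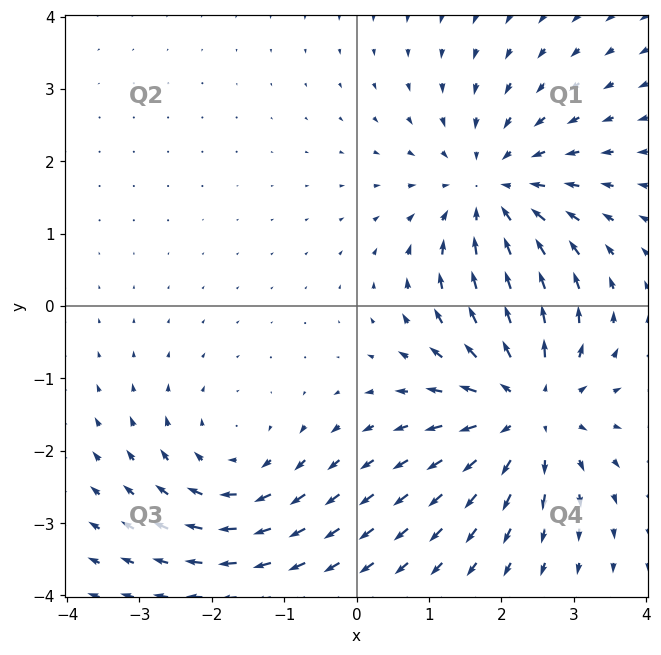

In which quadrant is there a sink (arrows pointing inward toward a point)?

Q1

The sink sits at approximately (1.9, 1.6), which lies in quadrant Q1. The divergence there is about -3, negative as expected for a sink.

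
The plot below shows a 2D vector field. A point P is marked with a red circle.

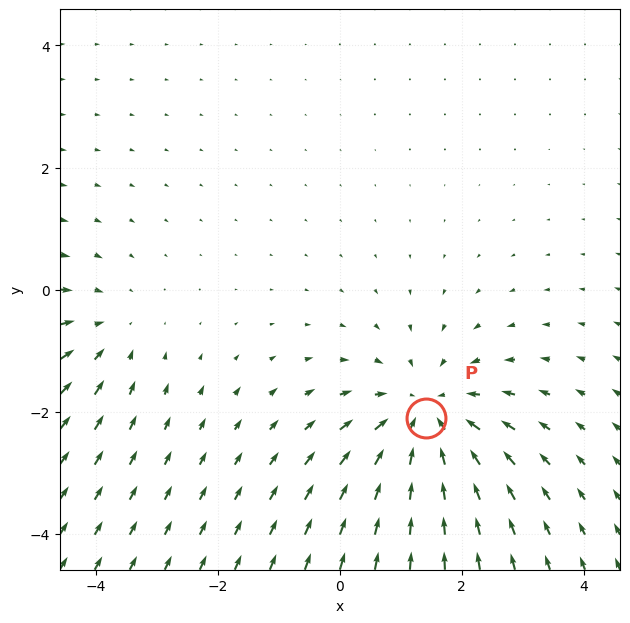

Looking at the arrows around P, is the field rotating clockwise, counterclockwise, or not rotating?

Near P at (1.4, -2.1) the arrows show no circulation. The curl there is ≈0.

not rotating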